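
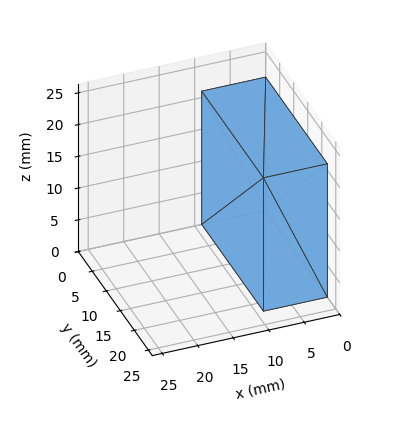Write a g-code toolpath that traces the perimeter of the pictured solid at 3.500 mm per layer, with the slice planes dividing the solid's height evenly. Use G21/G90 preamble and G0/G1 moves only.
Reading the render: the shape is a rectangular box, roughly 9 × 22 mm footprint and 21 mm tall (dimensions read to the nearest mm from the axis ticks). For the g-code, the solid's height is divided into equal slices at the stated Δz and each level perimeter traced with G1 moves after a G0 lift.

; perimeter-only toolpath
G21 ; units = mm
G90 ; absolute positioning
G28 ; home
; layer 1
G0 Z3.500
G0 X0.000 Y0.000
G1 X9.000 Y0.000
G1 X9.000 Y22.000
G1 X0.000 Y22.000
G1 X0.000 Y0.000
; layer 2
G0 Z7.000
G0 X0.000 Y0.000
G1 X9.000 Y0.000
G1 X9.000 Y22.000
G1 X0.000 Y22.000
G1 X0.000 Y0.000
; layer 3
G0 Z10.500
G0 X0.000 Y0.000
G1 X9.000 Y0.000
G1 X9.000 Y22.000
G1 X0.000 Y22.000
G1 X0.000 Y0.000
; layer 4
G0 Z14.000
G0 X0.000 Y0.000
G1 X9.000 Y0.000
G1 X9.000 Y22.000
G1 X0.000 Y22.000
G1 X0.000 Y0.000
; layer 5
G0 Z17.500
G0 X0.000 Y0.000
G1 X9.000 Y0.000
G1 X9.000 Y22.000
G1 X0.000 Y22.000
G1 X0.000 Y0.000
; layer 6
G0 Z21.000
G0 X0.000 Y0.000
G1 X9.000 Y0.000
G1 X9.000 Y22.000
G1 X0.000 Y22.000
G1 X0.000 Y0.000
M2 ; end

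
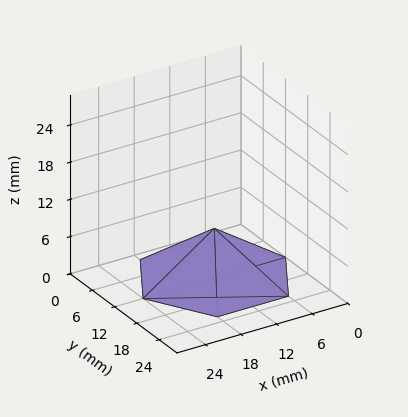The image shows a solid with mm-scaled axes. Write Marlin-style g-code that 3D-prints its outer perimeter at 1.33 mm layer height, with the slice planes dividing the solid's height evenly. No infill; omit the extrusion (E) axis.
Reading the render: the shape is a regular 6-sided pyramid, base circumscribed radius ≈ 12 mm, apex at z ≈ 8 mm (dimensions read to the nearest mm from the axis ticks). For the g-code, the solid's height is divided into equal slices at the stated Δz and each level perimeter traced with G1 moves after a G0 lift.

; perimeter-only toolpath
G21 ; units = mm
G90 ; absolute positioning
G28 ; home
; layer 1
G0 Z1.33
G0 X22.00 Y12.00
G1 X17.00 Y20.66
G1 X7.00 Y20.66
G1 X2.00 Y12.00
G1 X7.00 Y3.34
G1 X17.00 Y3.34
G1 X22.00 Y12.00
; layer 2
G0 Z2.67
G0 X20.00 Y12.00
G1 X16.00 Y18.93
G1 X8.00 Y18.93
G1 X4.00 Y12.00
G1 X8.00 Y5.07
G1 X16.00 Y5.07
G1 X20.00 Y12.00
; layer 3
G0 Z4.00
G0 X18.00 Y12.00
G1 X15.00 Y17.20
G1 X9.00 Y17.20
G1 X6.00 Y12.00
G1 X9.00 Y6.80
G1 X15.00 Y6.80
G1 X18.00 Y12.00
; layer 4
G0 Z5.33
G0 X16.00 Y12.00
G1 X14.00 Y15.46
G1 X10.00 Y15.46
G1 X8.00 Y12.00
G1 X10.00 Y8.54
G1 X14.00 Y8.54
G1 X16.00 Y12.00
; layer 5
G0 Z6.67
G0 X14.00 Y12.00
G1 X13.00 Y13.73
G1 X11.00 Y13.73
G1 X10.00 Y12.00
G1 X11.00 Y10.27
G1 X13.00 Y10.27
G1 X14.00 Y12.00
M2 ; end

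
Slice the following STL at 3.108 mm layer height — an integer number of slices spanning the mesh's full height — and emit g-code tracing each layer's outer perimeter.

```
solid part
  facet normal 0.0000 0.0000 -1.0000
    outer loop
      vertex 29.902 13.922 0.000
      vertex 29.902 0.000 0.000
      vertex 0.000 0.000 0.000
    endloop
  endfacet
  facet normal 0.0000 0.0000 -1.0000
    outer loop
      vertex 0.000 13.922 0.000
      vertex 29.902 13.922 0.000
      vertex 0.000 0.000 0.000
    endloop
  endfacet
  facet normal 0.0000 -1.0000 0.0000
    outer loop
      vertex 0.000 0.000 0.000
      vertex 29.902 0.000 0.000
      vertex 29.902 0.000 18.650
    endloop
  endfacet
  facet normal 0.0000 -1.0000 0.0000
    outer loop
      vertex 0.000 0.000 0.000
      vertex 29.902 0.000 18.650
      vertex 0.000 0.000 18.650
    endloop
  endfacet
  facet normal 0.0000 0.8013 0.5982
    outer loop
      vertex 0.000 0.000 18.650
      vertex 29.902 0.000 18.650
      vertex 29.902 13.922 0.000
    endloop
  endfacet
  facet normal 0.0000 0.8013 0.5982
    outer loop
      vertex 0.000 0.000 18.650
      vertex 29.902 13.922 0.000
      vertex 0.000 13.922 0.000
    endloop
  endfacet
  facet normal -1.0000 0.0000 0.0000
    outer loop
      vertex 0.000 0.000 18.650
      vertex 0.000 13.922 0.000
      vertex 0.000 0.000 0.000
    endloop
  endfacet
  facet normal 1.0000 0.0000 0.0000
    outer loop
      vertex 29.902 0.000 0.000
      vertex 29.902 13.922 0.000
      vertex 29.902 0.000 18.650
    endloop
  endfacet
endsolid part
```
; perimeter-only toolpath
G21 ; units = mm
G90 ; absolute positioning
G28 ; home
; layer 1
G0 Z3.108
G0 X0.000 Y0.000
G1 X29.902 Y0.000
G1 X29.902 Y11.602
G1 X0.000 Y11.602
G1 X0.000 Y0.000
; layer 2
G0 Z6.217
G0 X0.000 Y0.000
G1 X29.902 Y0.000
G1 X29.902 Y9.281
G1 X0.000 Y9.281
G1 X0.000 Y0.000
; layer 3
G0 Z9.325
G0 X0.000 Y0.000
G1 X29.902 Y0.000
G1 X29.902 Y6.961
G1 X0.000 Y6.961
G1 X0.000 Y0.000
; layer 4
G0 Z12.433
G0 X0.000 Y0.000
G1 X29.902 Y0.000
G1 X29.902 Y4.641
G1 X0.000 Y4.641
G1 X0.000 Y0.000
; layer 5
G0 Z15.542
G0 X0.000 Y0.000
G1 X29.902 Y0.000
G1 X29.902 Y2.320
G1 X0.000 Y2.320
G1 X0.000 Y0.000
M2 ; end

The solid is a wedge (ramp): 29.9 × 13.9 mm base, rising to 18.6 mm along the y=0 edge and sloping linearly to z=0 at y=13.9. Slicing at Δz = 3.108 mm — 6 equal slices spanning the solid's height, so layer i sits at z = i·h/6 — gives 5 non-empty perimeters. Each is a 4-segment closed polygon; G0 lifts to the layer z and rapids to the start vertex, then G1 traces the edges. The cross-section shrinks linearly with z (the slice at the apex is degenerate and omitted).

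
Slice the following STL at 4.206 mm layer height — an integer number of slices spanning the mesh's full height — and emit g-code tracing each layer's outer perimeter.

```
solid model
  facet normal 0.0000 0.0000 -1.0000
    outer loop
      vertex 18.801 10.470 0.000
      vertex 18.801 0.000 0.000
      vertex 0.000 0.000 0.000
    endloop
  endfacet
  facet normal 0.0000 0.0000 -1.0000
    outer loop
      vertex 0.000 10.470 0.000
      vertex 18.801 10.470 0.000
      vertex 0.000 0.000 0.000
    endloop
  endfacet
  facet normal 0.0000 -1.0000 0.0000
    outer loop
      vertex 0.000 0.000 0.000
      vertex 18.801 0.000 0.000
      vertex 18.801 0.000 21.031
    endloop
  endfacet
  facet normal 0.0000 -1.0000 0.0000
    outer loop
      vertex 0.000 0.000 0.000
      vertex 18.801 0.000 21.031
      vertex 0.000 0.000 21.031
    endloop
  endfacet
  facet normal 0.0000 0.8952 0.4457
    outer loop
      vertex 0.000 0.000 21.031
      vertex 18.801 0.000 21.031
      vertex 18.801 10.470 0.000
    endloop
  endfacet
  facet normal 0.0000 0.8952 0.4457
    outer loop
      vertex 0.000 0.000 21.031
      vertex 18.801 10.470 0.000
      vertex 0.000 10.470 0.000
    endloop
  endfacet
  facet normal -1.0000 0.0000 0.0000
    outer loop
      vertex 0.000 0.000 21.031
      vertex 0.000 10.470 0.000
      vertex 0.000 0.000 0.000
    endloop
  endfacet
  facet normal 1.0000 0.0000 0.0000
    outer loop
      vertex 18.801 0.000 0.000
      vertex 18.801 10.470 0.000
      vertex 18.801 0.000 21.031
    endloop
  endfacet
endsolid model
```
; perimeter-only toolpath
G21 ; units = mm
G90 ; absolute positioning
G28 ; home
; layer 1
G0 Z4.206
G0 X0.000 Y0.000
G1 X18.801 Y0.000
G1 X18.801 Y8.376
G1 X0.000 Y8.376
G1 X0.000 Y0.000
; layer 2
G0 Z8.412
G0 X0.000 Y0.000
G1 X18.801 Y0.000
G1 X18.801 Y6.282
G1 X0.000 Y6.282
G1 X0.000 Y0.000
; layer 3
G0 Z12.619
G0 X0.000 Y0.000
G1 X18.801 Y0.000
G1 X18.801 Y4.188
G1 X0.000 Y4.188
G1 X0.000 Y0.000
; layer 4
G0 Z16.825
G0 X0.000 Y0.000
G1 X18.801 Y0.000
G1 X18.801 Y2.094
G1 X0.000 Y2.094
G1 X0.000 Y0.000
M2 ; end

The solid is a wedge (ramp): 18.8 × 10.5 mm base, rising to 21 mm along the y=0 edge and sloping linearly to z=0 at y=10.5. Slicing at Δz = 4.206 mm — 5 equal slices spanning the solid's height, so layer i sits at z = i·h/5 — gives 4 non-empty perimeters. Each is a 4-segment closed polygon; G0 lifts to the layer z and rapids to the start vertex, then G1 traces the edges. The cross-section shrinks linearly with z (the slice at the apex is degenerate and omitted).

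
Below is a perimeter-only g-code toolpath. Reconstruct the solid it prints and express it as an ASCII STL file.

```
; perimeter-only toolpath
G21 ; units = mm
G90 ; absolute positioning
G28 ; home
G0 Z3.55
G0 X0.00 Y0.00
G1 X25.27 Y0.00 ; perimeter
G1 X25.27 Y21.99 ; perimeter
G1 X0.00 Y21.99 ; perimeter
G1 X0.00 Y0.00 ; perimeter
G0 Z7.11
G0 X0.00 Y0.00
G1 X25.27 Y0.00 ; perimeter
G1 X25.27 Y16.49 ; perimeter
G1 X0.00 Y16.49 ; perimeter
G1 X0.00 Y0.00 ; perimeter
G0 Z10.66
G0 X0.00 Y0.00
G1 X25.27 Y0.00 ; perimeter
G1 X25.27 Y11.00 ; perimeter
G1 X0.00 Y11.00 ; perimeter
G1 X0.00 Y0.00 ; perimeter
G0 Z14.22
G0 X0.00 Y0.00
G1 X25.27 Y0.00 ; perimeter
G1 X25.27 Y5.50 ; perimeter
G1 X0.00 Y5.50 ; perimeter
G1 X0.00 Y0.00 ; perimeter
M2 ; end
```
solid part
  facet normal 0.0000 0.0000 -1.0000
    outer loop
      vertex 25.27 27.49 0.00
      vertex 25.27 0.00 0.00
      vertex 0.00 0.00 0.00
    endloop
  endfacet
  facet normal 0.0000 0.0000 -1.0000
    outer loop
      vertex 0.00 27.49 0.00
      vertex 25.27 27.49 0.00
      vertex 0.00 0.00 0.00
    endloop
  endfacet
  facet normal 0.0000 -1.0000 0.0000
    outer loop
      vertex 0.00 0.00 0.00
      vertex 25.27 0.00 0.00
      vertex 25.27 0.00 17.77
    endloop
  endfacet
  facet normal 0.0000 -1.0000 0.0000
    outer loop
      vertex 0.00 0.00 0.00
      vertex 25.27 0.00 17.77
      vertex 0.00 0.00 17.77
    endloop
  endfacet
  facet normal 0.0000 0.5429 0.8398
    outer loop
      vertex 0.00 0.00 17.77
      vertex 25.27 0.00 17.77
      vertex 25.27 27.49 0.00
    endloop
  endfacet
  facet normal 0.0000 0.5429 0.8398
    outer loop
      vertex 0.00 0.00 17.77
      vertex 25.27 27.49 0.00
      vertex 0.00 27.49 0.00
    endloop
  endfacet
  facet normal -1.0000 0.0000 0.0000
    outer loop
      vertex 0.00 0.00 17.77
      vertex 0.00 27.49 0.00
      vertex 0.00 0.00 0.00
    endloop
  endfacet
  facet normal 1.0000 0.0000 0.0000
    outer loop
      vertex 25.27 0.00 0.00
      vertex 25.27 27.49 0.00
      vertex 25.27 0.00 17.77
    endloop
  endfacet
endsolid part

The G0 Z moves step by Δz≈3.55 mm. The G1 loops shrink linearly with z, so the solid tapers from its base footprint up to z≈17.8. Closing with a flat bottom cap and the tapered top and triangulating gives 8 facets — a wedge (ramp): 25.3 × 27.5 mm base, rising to 17.8 mm along the y=0 edge and sloping linearly to z=0 at y=27.5.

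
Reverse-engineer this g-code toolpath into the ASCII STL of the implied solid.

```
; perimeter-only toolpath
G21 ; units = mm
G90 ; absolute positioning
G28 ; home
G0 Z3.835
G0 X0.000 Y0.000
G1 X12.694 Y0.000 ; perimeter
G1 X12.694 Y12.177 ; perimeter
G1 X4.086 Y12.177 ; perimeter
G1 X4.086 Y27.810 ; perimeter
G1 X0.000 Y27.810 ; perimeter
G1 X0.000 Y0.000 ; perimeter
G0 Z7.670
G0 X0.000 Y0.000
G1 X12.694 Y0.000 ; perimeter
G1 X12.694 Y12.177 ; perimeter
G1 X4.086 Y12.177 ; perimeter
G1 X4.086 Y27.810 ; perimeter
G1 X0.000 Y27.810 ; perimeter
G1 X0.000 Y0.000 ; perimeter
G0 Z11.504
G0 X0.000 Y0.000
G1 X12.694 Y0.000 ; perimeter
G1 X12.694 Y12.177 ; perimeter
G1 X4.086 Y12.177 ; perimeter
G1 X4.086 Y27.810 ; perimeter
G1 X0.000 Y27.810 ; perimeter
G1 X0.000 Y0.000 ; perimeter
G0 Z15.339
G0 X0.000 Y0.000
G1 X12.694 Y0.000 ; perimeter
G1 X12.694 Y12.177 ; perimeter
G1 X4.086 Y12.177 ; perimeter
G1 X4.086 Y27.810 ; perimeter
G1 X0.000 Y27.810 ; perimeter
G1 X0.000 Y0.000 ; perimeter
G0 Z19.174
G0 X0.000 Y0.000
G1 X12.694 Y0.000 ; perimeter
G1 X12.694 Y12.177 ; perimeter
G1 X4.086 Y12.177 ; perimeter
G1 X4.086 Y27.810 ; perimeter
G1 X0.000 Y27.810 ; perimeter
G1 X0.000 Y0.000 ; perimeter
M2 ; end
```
solid part
  facet normal 0.0000 0.0000 -1.0000
    outer loop
      vertex 12.694 12.177 0.000
      vertex 12.694 0.000 0.000
      vertex 0.000 0.000 0.000
    endloop
  endfacet
  facet normal 0.0000 0.0000 -1.0000
    outer loop
      vertex 4.086 12.177 0.000
      vertex 12.694 12.177 0.000
      vertex 0.000 0.000 0.000
    endloop
  endfacet
  facet normal 0.0000 0.0000 -1.0000
    outer loop
      vertex 4.086 27.810 0.000
      vertex 4.086 12.177 0.000
      vertex 0.000 0.000 0.000
    endloop
  endfacet
  facet normal 0.0000 0.0000 -1.0000
    outer loop
      vertex 0.000 27.810 0.000
      vertex 4.086 27.810 0.000
      vertex 0.000 0.000 0.000
    endloop
  endfacet
  facet normal 0.0000 0.0000 1.0000
    outer loop
      vertex 0.000 0.000 19.174
      vertex 12.694 0.000 19.174
      vertex 12.694 12.177 19.174
    endloop
  endfacet
  facet normal 0.0000 0.0000 1.0000
    outer loop
      vertex 0.000 0.000 19.174
      vertex 12.694 12.177 19.174
      vertex 4.086 12.177 19.174
    endloop
  endfacet
  facet normal 0.0000 0.0000 1.0000
    outer loop
      vertex 0.000 0.000 19.174
      vertex 4.086 12.177 19.174
      vertex 4.086 27.810 19.174
    endloop
  endfacet
  facet normal 0.0000 0.0000 1.0000
    outer loop
      vertex 0.000 0.000 19.174
      vertex 4.086 27.810 19.174
      vertex 0.000 27.810 19.174
    endloop
  endfacet
  facet normal 0.0000 -1.0000 0.0000
    outer loop
      vertex 0.000 0.000 0.000
      vertex 12.694 0.000 0.000
      vertex 12.694 0.000 19.174
    endloop
  endfacet
  facet normal 0.0000 -1.0000 0.0000
    outer loop
      vertex 0.000 0.000 0.000
      vertex 12.694 0.000 19.174
      vertex 0.000 0.000 19.174
    endloop
  endfacet
  facet normal 1.0000 0.0000 0.0000
    outer loop
      vertex 12.694 0.000 0.000
      vertex 12.694 12.177 0.000
      vertex 12.694 12.177 19.174
    endloop
  endfacet
  facet normal 1.0000 0.0000 0.0000
    outer loop
      vertex 12.694 0.000 0.000
      vertex 12.694 12.177 19.174
      vertex 12.694 0.000 19.174
    endloop
  endfacet
  facet normal 0.0000 1.0000 0.0000
    outer loop
      vertex 12.694 12.177 0.000
      vertex 4.086 12.177 0.000
      vertex 4.086 12.177 19.174
    endloop
  endfacet
  facet normal 0.0000 1.0000 0.0000
    outer loop
      vertex 12.694 12.177 0.000
      vertex 4.086 12.177 19.174
      vertex 12.694 12.177 19.174
    endloop
  endfacet
  facet normal 1.0000 0.0000 0.0000
    outer loop
      vertex 4.086 12.177 0.000
      vertex 4.086 27.810 0.000
      vertex 4.086 27.810 19.174
    endloop
  endfacet
  facet normal 1.0000 0.0000 0.0000
    outer loop
      vertex 4.086 12.177 0.000
      vertex 4.086 27.810 19.174
      vertex 4.086 12.177 19.174
    endloop
  endfacet
  facet normal 0.0000 1.0000 0.0000
    outer loop
      vertex 4.086 27.810 0.000
      vertex 0.000 27.810 0.000
      vertex 0.000 27.810 19.174
    endloop
  endfacet
  facet normal 0.0000 1.0000 0.0000
    outer loop
      vertex 4.086 27.810 0.000
      vertex 0.000 27.810 19.174
      vertex 4.086 27.810 19.174
    endloop
  endfacet
  facet normal -1.0000 0.0000 0.0000
    outer loop
      vertex 0.000 27.810 0.000
      vertex 0.000 0.000 0.000
      vertex 0.000 0.000 19.174
    endloop
  endfacet
  facet normal -1.0000 0.0000 0.0000
    outer loop
      vertex 0.000 27.810 0.000
      vertex 0.000 0.000 19.174
      vertex 0.000 27.810 19.174
    endloop
  endfacet
endsolid part

The G0 Z moves step by Δz≈3.835 mm. Every layer's G1 loop is the same polygon, so the solid is a straight extrusion of it from z=0 to z≈19.2. Closing with flat bottom and top caps and triangulating gives 20 facets — an L-shaped prism: outer 12.7 × 27.8 mm, arm thicknesses ≈ 12.2 mm (horizontal) and 4.09 mm (vertical), extruded 19.2 mm in z.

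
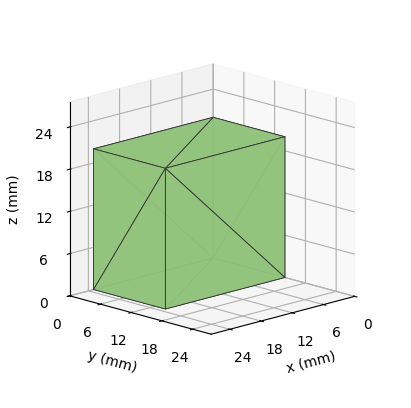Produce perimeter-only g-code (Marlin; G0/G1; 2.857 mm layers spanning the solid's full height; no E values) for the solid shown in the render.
Reading the render: the shape is a rectangular box, roughly 23 × 14 mm footprint and 20 mm tall (dimensions read to the nearest mm from the axis ticks). For the g-code, the solid's height is divided into equal slices at the stated Δz and each level perimeter traced with G1 moves after a G0 lift.

; perimeter-only toolpath
G21 ; units = mm
G90 ; absolute positioning
G28 ; home
; layer 1
G0 Z2.857
G0 X0.000 Y0.000
G1 X23.000 Y0.000
G1 X23.000 Y14.000
G1 X0.000 Y14.000
G1 X0.000 Y0.000
; layer 2
G0 Z5.714
G0 X0.000 Y0.000
G1 X23.000 Y0.000
G1 X23.000 Y14.000
G1 X0.000 Y14.000
G1 X0.000 Y0.000
; layer 3
G0 Z8.571
G0 X0.000 Y0.000
G1 X23.000 Y0.000
G1 X23.000 Y14.000
G1 X0.000 Y14.000
G1 X0.000 Y0.000
; layer 4
G0 Z11.429
G0 X0.000 Y0.000
G1 X23.000 Y0.000
G1 X23.000 Y14.000
G1 X0.000 Y14.000
G1 X0.000 Y0.000
; layer 5
G0 Z14.286
G0 X0.000 Y0.000
G1 X23.000 Y0.000
G1 X23.000 Y14.000
G1 X0.000 Y14.000
G1 X0.000 Y0.000
; layer 6
G0 Z17.143
G0 X0.000 Y0.000
G1 X23.000 Y0.000
G1 X23.000 Y14.000
G1 X0.000 Y14.000
G1 X0.000 Y0.000
; layer 7
G0 Z20.000
G0 X0.000 Y0.000
G1 X23.000 Y0.000
G1 X23.000 Y14.000
G1 X0.000 Y14.000
G1 X0.000 Y0.000
M2 ; end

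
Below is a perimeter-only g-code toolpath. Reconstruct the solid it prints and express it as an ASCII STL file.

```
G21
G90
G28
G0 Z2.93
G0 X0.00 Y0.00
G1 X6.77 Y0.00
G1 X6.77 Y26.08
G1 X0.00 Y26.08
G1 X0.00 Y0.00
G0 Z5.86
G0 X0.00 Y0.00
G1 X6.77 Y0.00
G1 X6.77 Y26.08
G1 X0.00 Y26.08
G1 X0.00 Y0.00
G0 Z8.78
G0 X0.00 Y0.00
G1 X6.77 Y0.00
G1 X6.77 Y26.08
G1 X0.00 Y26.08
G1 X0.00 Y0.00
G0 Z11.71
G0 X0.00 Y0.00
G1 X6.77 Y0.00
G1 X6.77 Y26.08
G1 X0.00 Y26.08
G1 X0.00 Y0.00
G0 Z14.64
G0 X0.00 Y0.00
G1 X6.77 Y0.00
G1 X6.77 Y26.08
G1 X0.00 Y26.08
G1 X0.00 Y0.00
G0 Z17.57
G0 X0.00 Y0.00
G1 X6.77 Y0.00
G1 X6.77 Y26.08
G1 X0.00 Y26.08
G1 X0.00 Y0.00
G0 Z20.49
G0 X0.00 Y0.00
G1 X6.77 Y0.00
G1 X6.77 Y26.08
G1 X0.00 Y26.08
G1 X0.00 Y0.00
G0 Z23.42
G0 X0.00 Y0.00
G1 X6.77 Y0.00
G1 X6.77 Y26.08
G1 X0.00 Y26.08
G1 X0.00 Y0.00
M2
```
solid part
  facet normal 0.0000 0.0000 -1.0000
    outer loop
      vertex 6.77 26.08 0.00
      vertex 6.77 0.00 0.00
      vertex 0.00 0.00 0.00
    endloop
  endfacet
  facet normal 0.0000 0.0000 -1.0000
    outer loop
      vertex 0.00 26.08 0.00
      vertex 6.77 26.08 0.00
      vertex 0.00 0.00 0.00
    endloop
  endfacet
  facet normal 0.0000 0.0000 1.0000
    outer loop
      vertex 0.00 0.00 23.42
      vertex 6.77 0.00 23.42
      vertex 6.77 26.08 23.42
    endloop
  endfacet
  facet normal 0.0000 0.0000 1.0000
    outer loop
      vertex 0.00 0.00 23.42
      vertex 6.77 26.08 23.42
      vertex 0.00 26.08 23.42
    endloop
  endfacet
  facet normal 0.0000 -1.0000 0.0000
    outer loop
      vertex 0.00 0.00 0.00
      vertex 6.77 0.00 0.00
      vertex 6.77 0.00 23.42
    endloop
  endfacet
  facet normal 0.0000 -1.0000 0.0000
    outer loop
      vertex 0.00 0.00 0.00
      vertex 6.77 0.00 23.42
      vertex 0.00 0.00 23.42
    endloop
  endfacet
  facet normal 0.0000 1.0000 0.0000
    outer loop
      vertex 6.77 26.08 23.42
      vertex 6.77 26.08 0.00
      vertex 0.00 26.08 0.00
    endloop
  endfacet
  facet normal 0.0000 1.0000 0.0000
    outer loop
      vertex 0.00 26.08 23.42
      vertex 6.77 26.08 23.42
      vertex 0.00 26.08 0.00
    endloop
  endfacet
  facet normal -1.0000 0.0000 0.0000
    outer loop
      vertex 0.00 26.08 23.42
      vertex 0.00 26.08 0.00
      vertex 0.00 0.00 0.00
    endloop
  endfacet
  facet normal -1.0000 0.0000 0.0000
    outer loop
      vertex 0.00 0.00 23.42
      vertex 0.00 26.08 23.42
      vertex 0.00 0.00 0.00
    endloop
  endfacet
  facet normal 1.0000 0.0000 0.0000
    outer loop
      vertex 6.77 0.00 0.00
      vertex 6.77 26.08 0.00
      vertex 6.77 26.08 23.42
    endloop
  endfacet
  facet normal 1.0000 0.0000 0.0000
    outer loop
      vertex 6.77 0.00 0.00
      vertex 6.77 26.08 23.42
      vertex 6.77 0.00 23.42
    endloop
  endfacet
endsolid part

The G0 Z moves step by Δz≈2.93 mm. Every layer's G1 loop is the same polygon, so the solid is a straight extrusion of it from z=0 to z≈23.4. Closing with flat bottom and top caps and triangulating gives 12 facets — a rectangular box, roughly 6.77 × 26.1 mm footprint and 23.4 mm tall.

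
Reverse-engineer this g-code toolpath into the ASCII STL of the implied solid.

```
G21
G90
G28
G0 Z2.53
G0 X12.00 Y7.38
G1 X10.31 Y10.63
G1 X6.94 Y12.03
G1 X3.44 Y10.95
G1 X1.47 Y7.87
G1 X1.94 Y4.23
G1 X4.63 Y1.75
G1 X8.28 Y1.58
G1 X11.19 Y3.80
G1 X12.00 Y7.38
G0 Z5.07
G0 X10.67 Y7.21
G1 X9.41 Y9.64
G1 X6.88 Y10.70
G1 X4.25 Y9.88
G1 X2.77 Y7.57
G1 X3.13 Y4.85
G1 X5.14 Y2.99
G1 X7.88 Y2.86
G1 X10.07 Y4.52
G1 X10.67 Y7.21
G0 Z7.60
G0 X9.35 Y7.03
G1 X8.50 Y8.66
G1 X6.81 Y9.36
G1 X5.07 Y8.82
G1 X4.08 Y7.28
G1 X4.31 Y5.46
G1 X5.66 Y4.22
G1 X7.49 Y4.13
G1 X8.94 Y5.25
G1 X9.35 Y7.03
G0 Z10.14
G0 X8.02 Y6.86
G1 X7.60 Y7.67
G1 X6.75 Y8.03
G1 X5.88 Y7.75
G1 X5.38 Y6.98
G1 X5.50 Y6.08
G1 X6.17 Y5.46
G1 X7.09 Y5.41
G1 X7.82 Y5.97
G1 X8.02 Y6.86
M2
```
solid part
  facet normal 0.0000 0.0000 -1.0000
    outer loop
      vertex 7.00 13.37 0.00
      vertex 11.22 11.61 0.00
      vertex 13.33 7.55 0.00
    endloop
  endfacet
  facet normal 0.0000 0.0000 -1.0000
    outer loop
      vertex 2.63 12.01 0.00
      vertex 7.00 13.37 0.00
      vertex 13.33 7.55 0.00
    endloop
  endfacet
  facet normal 0.0000 0.0000 -1.0000
    outer loop
      vertex 0.16 8.16 0.00
      vertex 2.63 12.01 0.00
      vertex 13.33 7.55 0.00
    endloop
  endfacet
  facet normal 0.0000 0.0000 -1.0000
    outer loop
      vertex 0.75 3.62 0.00
      vertex 0.16 8.16 0.00
      vertex 13.33 7.55 0.00
    endloop
  endfacet
  facet normal 0.0000 0.0000 -1.0000
    outer loop
      vertex 4.11 0.52 0.00
      vertex 0.75 3.62 0.00
      vertex 13.33 7.55 0.00
    endloop
  endfacet
  facet normal 0.0000 0.0000 -1.0000
    outer loop
      vertex 8.68 0.30 0.00
      vertex 4.11 0.52 0.00
      vertex 13.33 7.55 0.00
    endloop
  endfacet
  facet normal 0.0000 0.0000 -1.0000
    outer loop
      vertex 12.32 3.08 0.00
      vertex 8.68 0.30 0.00
      vertex 13.33 7.55 0.00
    endloop
  endfacet
  facet normal 0.7948 0.4131 0.4446
    outer loop
      vertex 13.33 7.55 0.00
      vertex 11.22 11.61 0.00
      vertex 6.69 6.69 12.67
    endloop
  endfacet
  facet normal 0.3448 0.8268 0.4444
    outer loop
      vertex 11.22 11.61 0.00
      vertex 7.00 13.37 0.00
      vertex 6.69 6.69 12.67
    endloop
  endfacet
  facet normal -0.2662 0.8553 0.4444
    outer loop
      vertex 7.00 13.37 0.00
      vertex 2.63 12.01 0.00
      vertex 6.69 6.69 12.67
    endloop
  endfacet
  facet normal -0.7539 0.4837 0.4447
    outer loop
      vertex 2.63 12.01 0.00
      vertex 0.16 8.16 0.00
      vertex 6.69 6.69 12.67
    endloop
  endfacet
  facet normal -0.8883 -0.1154 0.4444
    outer loop
      vertex 0.16 8.16 0.00
      vertex 0.75 3.62 0.00
      vertex 6.69 6.69 12.67
    endloop
  endfacet
  facet normal -0.6075 -0.6584 0.4443
    outer loop
      vertex 0.75 3.62 0.00
      vertex 4.11 0.52 0.00
      vertex 6.69 6.69 12.67
    endloop
  endfacet
  facet normal -0.0431 -0.8947 0.4445
    outer loop
      vertex 4.11 0.52 0.00
      vertex 8.68 0.30 0.00
      vertex 6.69 6.69 12.67
    endloop
  endfacet
  facet normal 0.5437 -0.7119 0.4445
    outer loop
      vertex 8.68 0.30 0.00
      vertex 12.32 3.08 0.00
      vertex 6.69 6.69 12.67
    endloop
  endfacet
  facet normal 0.8737 -0.1974 0.4445
    outer loop
      vertex 12.32 3.08 0.00
      vertex 13.33 7.55 0.00
      vertex 6.69 6.69 12.67
    endloop
  endfacet
endsolid part

The G0 Z moves step by Δz≈2.53 mm. The G1 loops shrink linearly with z, so the solid tapers from its base footprint up to z≈12.7. Closing with a flat bottom cap and the tapered top and triangulating gives 16 facets — a regular 9-sided pyramid, base circumscribed radius ≈ 6.69 mm, apex at z ≈ 12.7 mm.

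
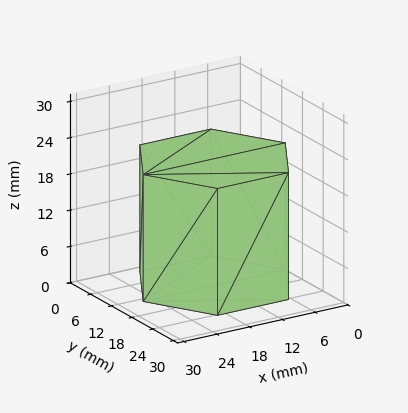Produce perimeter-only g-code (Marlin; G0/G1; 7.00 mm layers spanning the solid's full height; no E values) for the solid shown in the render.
Reading the render: the shape is a regular 6-sided prism (a cylinder approximated with 6 flat sides), circumscribed radius ≈ 13 mm, height ≈ 21 mm (dimensions read to the nearest mm from the axis ticks). For the g-code, the solid's height is divided into equal slices at the stated Δz and each level perimeter traced with G1 moves after a G0 lift.

; perimeter-only toolpath
G21 ; units = mm
G90 ; absolute positioning
G28 ; home
; layer 1
G0 Z7.00
G0 X26.00 Y13.00
G1 X19.50 Y24.26
G1 X6.50 Y24.26
G1 X0.00 Y13.00
G1 X6.50 Y1.74
G1 X19.50 Y1.74
G1 X26.00 Y13.00
; layer 2
G0 Z14.00
G0 X26.00 Y13.00
G1 X19.50 Y24.26
G1 X6.50 Y24.26
G1 X0.00 Y13.00
G1 X6.50 Y1.74
G1 X19.50 Y1.74
G1 X26.00 Y13.00
; layer 3
G0 Z21.00
G0 X26.00 Y13.00
G1 X19.50 Y24.26
G1 X6.50 Y24.26
G1 X0.00 Y13.00
G1 X6.50 Y1.74
G1 X19.50 Y1.74
G1 X26.00 Y13.00
M2 ; end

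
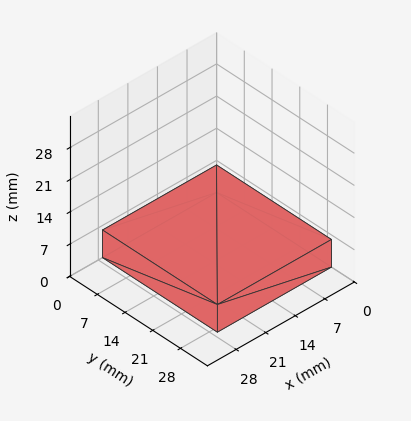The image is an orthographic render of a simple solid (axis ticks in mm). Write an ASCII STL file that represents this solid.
Reading the render: the shape is a rectangular box, roughly 27 × 29 mm footprint and 6 mm tall (dimensions read to the nearest mm from the axis ticks). For the STL, each face is triangulated and given an outward normal.

solid part
  facet normal 0.0000 0.0000 -1.0000
    outer loop
      vertex 27.0 29.0 0.0
      vertex 27.0 0.0 0.0
      vertex 0.0 0.0 0.0
    endloop
  endfacet
  facet normal 0.0000 0.0000 -1.0000
    outer loop
      vertex 0.0 29.0 0.0
      vertex 27.0 29.0 0.0
      vertex 0.0 0.0 0.0
    endloop
  endfacet
  facet normal 0.0000 0.0000 1.0000
    outer loop
      vertex 0.0 0.0 6.0
      vertex 27.0 0.0 6.0
      vertex 27.0 29.0 6.0
    endloop
  endfacet
  facet normal 0.0000 0.0000 1.0000
    outer loop
      vertex 0.0 0.0 6.0
      vertex 27.0 29.0 6.0
      vertex 0.0 29.0 6.0
    endloop
  endfacet
  facet normal 0.0000 -1.0000 0.0000
    outer loop
      vertex 0.0 0.0 0.0
      vertex 27.0 0.0 0.0
      vertex 27.0 0.0 6.0
    endloop
  endfacet
  facet normal 0.0000 -1.0000 0.0000
    outer loop
      vertex 0.0 0.0 0.0
      vertex 27.0 0.0 6.0
      vertex 0.0 0.0 6.0
    endloop
  endfacet
  facet normal 0.0000 1.0000 0.0000
    outer loop
      vertex 27.0 29.0 6.0
      vertex 27.0 29.0 0.0
      vertex 0.0 29.0 0.0
    endloop
  endfacet
  facet normal 0.0000 1.0000 0.0000
    outer loop
      vertex 0.0 29.0 6.0
      vertex 27.0 29.0 6.0
      vertex 0.0 29.0 0.0
    endloop
  endfacet
  facet normal -1.0000 0.0000 0.0000
    outer loop
      vertex 0.0 29.0 6.0
      vertex 0.0 29.0 0.0
      vertex 0.0 0.0 0.0
    endloop
  endfacet
  facet normal -1.0000 0.0000 0.0000
    outer loop
      vertex 0.0 0.0 6.0
      vertex 0.0 29.0 6.0
      vertex 0.0 0.0 0.0
    endloop
  endfacet
  facet normal 1.0000 0.0000 0.0000
    outer loop
      vertex 27.0 0.0 0.0
      vertex 27.0 29.0 0.0
      vertex 27.0 29.0 6.0
    endloop
  endfacet
  facet normal 1.0000 0.0000 0.0000
    outer loop
      vertex 27.0 0.0 0.0
      vertex 27.0 29.0 6.0
      vertex 27.0 0.0 6.0
    endloop
  endfacet
endsolid part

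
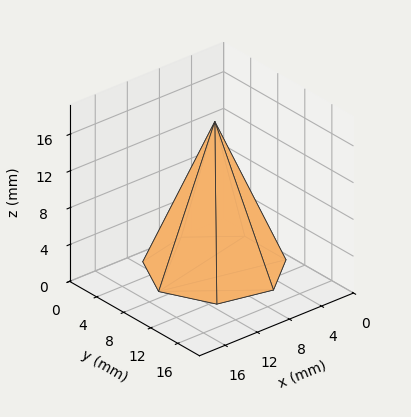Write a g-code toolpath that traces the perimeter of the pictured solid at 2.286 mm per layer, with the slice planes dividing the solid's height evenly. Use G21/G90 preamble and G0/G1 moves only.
Reading the render: the shape is a regular 7-sided pyramid, base circumscribed radius ≈ 7 mm, apex at z ≈ 16 mm (dimensions read to the nearest mm from the axis ticks). For the g-code, the solid's height is divided into equal slices at the stated Δz and each level perimeter traced with G1 moves after a G0 lift.

; perimeter-only toolpath
G21 ; units = mm
G90 ; absolute positioning
G28 ; home
; layer 1
G0 Z2.286
G0 X13.000 Y7.000
G1 X10.741 Y11.691
G1 X5.665 Y12.849
G1 X1.594 Y9.603
G1 X1.594 Y4.397
G1 X5.665 Y1.151
G1 X10.741 Y2.309
G1 X13.000 Y7.000
; layer 2
G0 Z4.571
G0 X12.000 Y7.000
G1 X10.117 Y10.909
G1 X5.887 Y11.874
G1 X2.495 Y9.169
G1 X2.495 Y4.831
G1 X5.887 Y2.126
G1 X10.117 Y3.091
G1 X12.000 Y7.000
; layer 3
G0 Z6.857
G0 X11.000 Y7.000
G1 X9.494 Y10.127
G1 X6.110 Y10.899
G1 X3.396 Y8.735
G1 X3.396 Y5.265
G1 X6.110 Y3.101
G1 X9.494 Y3.873
G1 X11.000 Y7.000
; layer 4
G0 Z9.143
G0 X10.000 Y7.000
G1 X8.870 Y9.346
G1 X6.332 Y9.925
G1 X4.297 Y8.302
G1 X4.297 Y5.698
G1 X6.332 Y4.075
G1 X8.870 Y4.654
G1 X10.000 Y7.000
; layer 5
G0 Z11.429
G0 X9.000 Y7.000
G1 X8.247 Y8.564
G1 X6.555 Y8.950
G1 X5.198 Y7.868
G1 X5.198 Y6.132
G1 X6.555 Y5.050
G1 X8.247 Y5.436
G1 X9.000 Y7.000
; layer 6
G0 Z13.714
G0 X8.000 Y7.000
G1 X7.623 Y7.782
G1 X6.777 Y7.975
G1 X6.099 Y7.434
G1 X6.099 Y6.566
G1 X6.777 Y6.025
G1 X7.623 Y6.218
G1 X8.000 Y7.000
M2 ; end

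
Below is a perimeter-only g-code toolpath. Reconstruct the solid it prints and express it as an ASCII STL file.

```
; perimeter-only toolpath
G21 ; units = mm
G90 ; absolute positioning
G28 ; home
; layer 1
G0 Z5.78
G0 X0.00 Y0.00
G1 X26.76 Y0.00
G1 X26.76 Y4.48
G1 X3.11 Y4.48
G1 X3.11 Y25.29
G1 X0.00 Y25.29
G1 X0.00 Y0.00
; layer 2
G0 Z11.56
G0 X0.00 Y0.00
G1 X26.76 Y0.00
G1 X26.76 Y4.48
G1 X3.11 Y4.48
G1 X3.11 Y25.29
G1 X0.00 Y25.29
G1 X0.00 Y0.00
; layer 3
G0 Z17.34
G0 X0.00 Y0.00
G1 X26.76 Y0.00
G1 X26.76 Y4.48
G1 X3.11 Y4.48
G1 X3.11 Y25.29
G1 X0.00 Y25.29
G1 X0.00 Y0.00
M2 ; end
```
solid part
  facet normal 0.0000 0.0000 -1.0000
    outer loop
      vertex 26.76 4.48 0.00
      vertex 26.76 0.00 0.00
      vertex 0.00 0.00 0.00
    endloop
  endfacet
  facet normal 0.0000 0.0000 -1.0000
    outer loop
      vertex 3.11 4.48 0.00
      vertex 26.76 4.48 0.00
      vertex 0.00 0.00 0.00
    endloop
  endfacet
  facet normal 0.0000 0.0000 -1.0000
    outer loop
      vertex 3.11 25.29 0.00
      vertex 3.11 4.48 0.00
      vertex 0.00 0.00 0.00
    endloop
  endfacet
  facet normal 0.0000 0.0000 -1.0000
    outer loop
      vertex 0.00 25.29 0.00
      vertex 3.11 25.29 0.00
      vertex 0.00 0.00 0.00
    endloop
  endfacet
  facet normal 0.0000 0.0000 1.0000
    outer loop
      vertex 0.00 0.00 17.34
      vertex 26.76 0.00 17.34
      vertex 26.76 4.48 17.34
    endloop
  endfacet
  facet normal 0.0000 0.0000 1.0000
    outer loop
      vertex 0.00 0.00 17.34
      vertex 26.76 4.48 17.34
      vertex 3.11 4.48 17.34
    endloop
  endfacet
  facet normal 0.0000 0.0000 1.0000
    outer loop
      vertex 0.00 0.00 17.34
      vertex 3.11 4.48 17.34
      vertex 3.11 25.29 17.34
    endloop
  endfacet
  facet normal 0.0000 0.0000 1.0000
    outer loop
      vertex 0.00 0.00 17.34
      vertex 3.11 25.29 17.34
      vertex 0.00 25.29 17.34
    endloop
  endfacet
  facet normal 0.0000 -1.0000 0.0000
    outer loop
      vertex 0.00 0.00 0.00
      vertex 26.76 0.00 0.00
      vertex 26.76 0.00 17.34
    endloop
  endfacet
  facet normal 0.0000 -1.0000 0.0000
    outer loop
      vertex 0.00 0.00 0.00
      vertex 26.76 0.00 17.34
      vertex 0.00 0.00 17.34
    endloop
  endfacet
  facet normal 1.0000 0.0000 0.0000
    outer loop
      vertex 26.76 0.00 0.00
      vertex 26.76 4.48 0.00
      vertex 26.76 4.48 17.34
    endloop
  endfacet
  facet normal 1.0000 0.0000 0.0000
    outer loop
      vertex 26.76 0.00 0.00
      vertex 26.76 4.48 17.34
      vertex 26.76 0.00 17.34
    endloop
  endfacet
  facet normal 0.0000 1.0000 0.0000
    outer loop
      vertex 26.76 4.48 0.00
      vertex 3.11 4.48 0.00
      vertex 3.11 4.48 17.34
    endloop
  endfacet
  facet normal 0.0000 1.0000 0.0000
    outer loop
      vertex 26.76 4.48 0.00
      vertex 3.11 4.48 17.34
      vertex 26.76 4.48 17.34
    endloop
  endfacet
  facet normal 1.0000 0.0000 0.0000
    outer loop
      vertex 3.11 4.48 0.00
      vertex 3.11 25.29 0.00
      vertex 3.11 25.29 17.34
    endloop
  endfacet
  facet normal 1.0000 0.0000 0.0000
    outer loop
      vertex 3.11 4.48 0.00
      vertex 3.11 25.29 17.34
      vertex 3.11 4.48 17.34
    endloop
  endfacet
  facet normal 0.0000 1.0000 0.0000
    outer loop
      vertex 3.11 25.29 0.00
      vertex 0.00 25.29 0.00
      vertex 0.00 25.29 17.34
    endloop
  endfacet
  facet normal 0.0000 1.0000 0.0000
    outer loop
      vertex 3.11 25.29 0.00
      vertex 0.00 25.29 17.34
      vertex 3.11 25.29 17.34
    endloop
  endfacet
  facet normal -1.0000 0.0000 0.0000
    outer loop
      vertex 0.00 25.29 0.00
      vertex 0.00 0.00 0.00
      vertex 0.00 0.00 17.34
    endloop
  endfacet
  facet normal -1.0000 0.0000 0.0000
    outer loop
      vertex 0.00 25.29 0.00
      vertex 0.00 0.00 17.34
      vertex 0.00 25.29 17.34
    endloop
  endfacet
endsolid part

The G0 Z moves step by Δz≈5.78 mm. Every layer's G1 loop is the same polygon, so the solid is a straight extrusion of it from z=0 to z≈17.3. Closing with flat bottom and top caps and triangulating gives 20 facets — an L-shaped prism: outer 26.8 × 25.3 mm, arm thicknesses ≈ 4.48 mm (horizontal) and 3.11 mm (vertical), extruded 17.3 mm in z.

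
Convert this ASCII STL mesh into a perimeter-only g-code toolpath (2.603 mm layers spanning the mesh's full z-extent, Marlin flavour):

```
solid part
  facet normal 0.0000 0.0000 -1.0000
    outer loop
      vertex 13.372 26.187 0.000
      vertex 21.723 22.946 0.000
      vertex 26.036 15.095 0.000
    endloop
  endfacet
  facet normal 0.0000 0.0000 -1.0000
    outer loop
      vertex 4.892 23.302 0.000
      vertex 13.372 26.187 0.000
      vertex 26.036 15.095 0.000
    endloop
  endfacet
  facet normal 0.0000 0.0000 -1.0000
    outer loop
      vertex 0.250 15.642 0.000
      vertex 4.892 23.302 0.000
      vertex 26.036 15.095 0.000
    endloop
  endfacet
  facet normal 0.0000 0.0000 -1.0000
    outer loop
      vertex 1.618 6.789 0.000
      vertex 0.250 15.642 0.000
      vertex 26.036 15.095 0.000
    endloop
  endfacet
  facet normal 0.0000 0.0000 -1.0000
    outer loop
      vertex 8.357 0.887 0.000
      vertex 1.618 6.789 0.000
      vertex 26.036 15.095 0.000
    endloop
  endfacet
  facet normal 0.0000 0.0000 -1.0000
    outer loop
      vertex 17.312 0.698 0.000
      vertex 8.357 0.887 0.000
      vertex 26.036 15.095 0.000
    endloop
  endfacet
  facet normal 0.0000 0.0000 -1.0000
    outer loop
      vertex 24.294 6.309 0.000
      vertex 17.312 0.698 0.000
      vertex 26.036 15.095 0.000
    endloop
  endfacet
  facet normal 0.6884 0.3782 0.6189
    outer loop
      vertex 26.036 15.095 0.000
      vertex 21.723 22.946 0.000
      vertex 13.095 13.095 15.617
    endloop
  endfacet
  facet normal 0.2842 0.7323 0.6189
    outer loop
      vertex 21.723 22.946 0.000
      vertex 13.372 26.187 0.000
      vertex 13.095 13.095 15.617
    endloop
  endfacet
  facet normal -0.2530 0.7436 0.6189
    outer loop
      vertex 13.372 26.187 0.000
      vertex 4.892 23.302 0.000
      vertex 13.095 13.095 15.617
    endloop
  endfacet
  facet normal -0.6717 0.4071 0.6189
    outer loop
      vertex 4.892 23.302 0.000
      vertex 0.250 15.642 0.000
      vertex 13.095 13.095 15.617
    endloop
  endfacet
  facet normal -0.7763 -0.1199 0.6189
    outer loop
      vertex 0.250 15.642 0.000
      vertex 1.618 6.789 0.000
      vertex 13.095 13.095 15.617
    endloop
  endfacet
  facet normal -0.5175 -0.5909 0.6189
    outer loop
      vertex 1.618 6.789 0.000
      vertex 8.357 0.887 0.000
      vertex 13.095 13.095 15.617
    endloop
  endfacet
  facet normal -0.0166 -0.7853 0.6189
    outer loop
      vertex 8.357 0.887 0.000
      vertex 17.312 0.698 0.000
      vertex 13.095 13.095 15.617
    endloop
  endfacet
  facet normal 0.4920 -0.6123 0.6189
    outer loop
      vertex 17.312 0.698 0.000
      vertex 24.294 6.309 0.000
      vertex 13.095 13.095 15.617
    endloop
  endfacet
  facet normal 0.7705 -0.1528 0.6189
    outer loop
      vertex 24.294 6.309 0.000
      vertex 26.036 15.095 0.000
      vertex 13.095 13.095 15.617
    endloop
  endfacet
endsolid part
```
; perimeter-only toolpath
G21 ; units = mm
G90 ; absolute positioning
G28 ; home
; layer 1
G0 Z2.603
G0 X23.879 Y14.762
G1 X20.285 Y21.304
G1 X13.326 Y24.005
G1 X6.259 Y21.601
G1 X2.391 Y15.217
G1 X3.531 Y7.840
G1 X9.147 Y2.922
G1 X16.609 Y2.764
G1 X22.428 Y7.440
G1 X23.879 Y14.762
; layer 2
G0 Z5.206
G0 X21.722 Y14.428
G1 X18.847 Y19.662
G1 X13.280 Y21.823
G1 X7.626 Y19.900
G1 X4.532 Y14.793
G1 X5.444 Y8.891
G1 X9.936 Y4.956
G1 X15.906 Y4.830
G1 X20.561 Y8.571
G1 X21.722 Y14.428
; layer 3
G0 Z7.809
G0 X19.566 Y14.095
G1 X17.409 Y18.021
G1 X13.233 Y19.641
G1 X8.994 Y18.198
G1 X6.673 Y14.369
G1 X7.357 Y9.942
G1 X10.726 Y6.991
G1 X15.204 Y6.897
G1 X18.695 Y9.702
G1 X19.566 Y14.095
; layer 4
G0 Z10.411
G0 X17.409 Y13.762
G1 X15.971 Y16.379
G1 X13.187 Y17.459
G1 X10.361 Y16.497
G1 X8.813 Y13.944
G1 X9.269 Y10.993
G1 X11.516 Y9.026
G1 X14.501 Y8.963
G1 X16.828 Y10.833
G1 X17.409 Y13.762
; layer 5
G0 Z13.014
G0 X15.252 Y13.428
G1 X14.533 Y14.737
G1 X13.141 Y15.277
G1 X11.728 Y14.796
G1 X10.954 Y13.520
G1 X11.182 Y12.044
G1 X12.305 Y11.060
G1 X13.798 Y11.029
G1 X14.962 Y11.964
G1 X15.252 Y13.428
M2 ; end

The solid is a regular 9-sided pyramid, base circumscribed radius ≈ 13.1 mm, apex at z ≈ 15.6 mm. Slicing at Δz = 2.603 mm — 6 equal slices spanning the solid's height, so layer i sits at z = i·h/6 — gives 5 non-empty perimeters. Each is a 9-segment closed polygon; G0 lifts to the layer z and rapids to the start vertex, then G1 traces the edges. The cross-section shrinks linearly with z (the slice at the apex is degenerate and omitted).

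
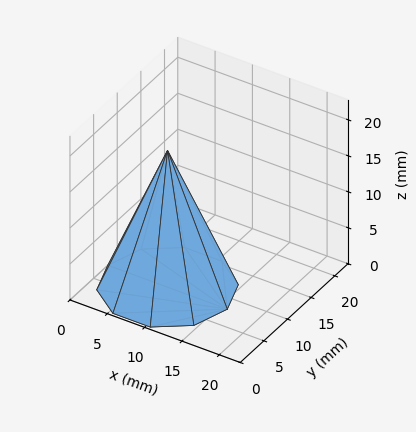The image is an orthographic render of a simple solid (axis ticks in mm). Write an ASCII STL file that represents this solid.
Reading the render: the shape is a regular 10-sided pyramid, base circumscribed radius ≈ 8 mm, apex at z ≈ 19 mm (dimensions read to the nearest mm from the axis ticks). For the STL, each face is triangulated and given an outward normal.

solid part
  facet normal 0.0000 0.0000 -1.0000
    outer loop
      vertex 10.5 15.6 0.0
      vertex 14.5 12.7 0.0
      vertex 16.0 8.0 0.0
    endloop
  endfacet
  facet normal 0.0000 0.0000 -1.0000
    outer loop
      vertex 5.5 15.6 0.0
      vertex 10.5 15.6 0.0
      vertex 16.0 8.0 0.0
    endloop
  endfacet
  facet normal 0.0000 0.0000 -1.0000
    outer loop
      vertex 1.5 12.7 0.0
      vertex 5.5 15.6 0.0
      vertex 16.0 8.0 0.0
    endloop
  endfacet
  facet normal 0.0000 0.0000 -1.0000
    outer loop
      vertex 0.0 8.0 0.0
      vertex 1.5 12.7 0.0
      vertex 16.0 8.0 0.0
    endloop
  endfacet
  facet normal 0.0000 0.0000 -1.0000
    outer loop
      vertex 1.5 3.3 0.0
      vertex 0.0 8.0 0.0
      vertex 16.0 8.0 0.0
    endloop
  endfacet
  facet normal 0.0000 0.0000 -1.0000
    outer loop
      vertex 5.5 0.4 0.0
      vertex 1.5 3.3 0.0
      vertex 16.0 8.0 0.0
    endloop
  endfacet
  facet normal 0.0000 0.0000 -1.0000
    outer loop
      vertex 10.5 0.4 0.0
      vertex 5.5 0.4 0.0
      vertex 16.0 8.0 0.0
    endloop
  endfacet
  facet normal 0.0000 0.0000 -1.0000
    outer loop
      vertex 14.5 3.3 0.0
      vertex 10.5 0.4 0.0
      vertex 16.0 8.0 0.0
    endloop
  endfacet
  facet normal 0.8842 0.2822 0.3723
    outer loop
      vertex 16.0 8.0 0.0
      vertex 14.5 12.7 0.0
      vertex 8.0 8.0 19.0
    endloop
  endfacet
  facet normal 0.5448 0.7514 0.3723
    outer loop
      vertex 14.5 12.7 0.0
      vertex 10.5 15.6 0.0
      vertex 8.0 8.0 19.0
    endloop
  endfacet
  facet normal 0.0000 0.9285 0.3714
    outer loop
      vertex 10.5 15.6 0.0
      vertex 5.5 15.6 0.0
      vertex 8.0 8.0 19.0
    endloop
  endfacet
  facet normal -0.5448 0.7514 0.3723
    outer loop
      vertex 5.5 15.6 0.0
      vertex 1.5 12.7 0.0
      vertex 8.0 8.0 19.0
    endloop
  endfacet
  facet normal -0.8842 0.2822 0.3723
    outer loop
      vertex 1.5 12.7 0.0
      vertex 0.0 8.0 0.0
      vertex 8.0 8.0 19.0
    endloop
  endfacet
  facet normal -0.8842 -0.2822 0.3723
    outer loop
      vertex 0.0 8.0 0.0
      vertex 1.5 3.3 0.0
      vertex 8.0 8.0 19.0
    endloop
  endfacet
  facet normal -0.5448 -0.7514 0.3723
    outer loop
      vertex 1.5 3.3 0.0
      vertex 5.5 0.4 0.0
      vertex 8.0 8.0 19.0
    endloop
  endfacet
  facet normal 0.0000 -0.9285 0.3714
    outer loop
      vertex 5.5 0.4 0.0
      vertex 10.5 0.4 0.0
      vertex 8.0 8.0 19.0
    endloop
  endfacet
  facet normal 0.5448 -0.7514 0.3723
    outer loop
      vertex 10.5 0.4 0.0
      vertex 14.5 3.3 0.0
      vertex 8.0 8.0 19.0
    endloop
  endfacet
  facet normal 0.8842 -0.2822 0.3723
    outer loop
      vertex 14.5 3.3 0.0
      vertex 16.0 8.0 0.0
      vertex 8.0 8.0 19.0
    endloop
  endfacet
endsolid part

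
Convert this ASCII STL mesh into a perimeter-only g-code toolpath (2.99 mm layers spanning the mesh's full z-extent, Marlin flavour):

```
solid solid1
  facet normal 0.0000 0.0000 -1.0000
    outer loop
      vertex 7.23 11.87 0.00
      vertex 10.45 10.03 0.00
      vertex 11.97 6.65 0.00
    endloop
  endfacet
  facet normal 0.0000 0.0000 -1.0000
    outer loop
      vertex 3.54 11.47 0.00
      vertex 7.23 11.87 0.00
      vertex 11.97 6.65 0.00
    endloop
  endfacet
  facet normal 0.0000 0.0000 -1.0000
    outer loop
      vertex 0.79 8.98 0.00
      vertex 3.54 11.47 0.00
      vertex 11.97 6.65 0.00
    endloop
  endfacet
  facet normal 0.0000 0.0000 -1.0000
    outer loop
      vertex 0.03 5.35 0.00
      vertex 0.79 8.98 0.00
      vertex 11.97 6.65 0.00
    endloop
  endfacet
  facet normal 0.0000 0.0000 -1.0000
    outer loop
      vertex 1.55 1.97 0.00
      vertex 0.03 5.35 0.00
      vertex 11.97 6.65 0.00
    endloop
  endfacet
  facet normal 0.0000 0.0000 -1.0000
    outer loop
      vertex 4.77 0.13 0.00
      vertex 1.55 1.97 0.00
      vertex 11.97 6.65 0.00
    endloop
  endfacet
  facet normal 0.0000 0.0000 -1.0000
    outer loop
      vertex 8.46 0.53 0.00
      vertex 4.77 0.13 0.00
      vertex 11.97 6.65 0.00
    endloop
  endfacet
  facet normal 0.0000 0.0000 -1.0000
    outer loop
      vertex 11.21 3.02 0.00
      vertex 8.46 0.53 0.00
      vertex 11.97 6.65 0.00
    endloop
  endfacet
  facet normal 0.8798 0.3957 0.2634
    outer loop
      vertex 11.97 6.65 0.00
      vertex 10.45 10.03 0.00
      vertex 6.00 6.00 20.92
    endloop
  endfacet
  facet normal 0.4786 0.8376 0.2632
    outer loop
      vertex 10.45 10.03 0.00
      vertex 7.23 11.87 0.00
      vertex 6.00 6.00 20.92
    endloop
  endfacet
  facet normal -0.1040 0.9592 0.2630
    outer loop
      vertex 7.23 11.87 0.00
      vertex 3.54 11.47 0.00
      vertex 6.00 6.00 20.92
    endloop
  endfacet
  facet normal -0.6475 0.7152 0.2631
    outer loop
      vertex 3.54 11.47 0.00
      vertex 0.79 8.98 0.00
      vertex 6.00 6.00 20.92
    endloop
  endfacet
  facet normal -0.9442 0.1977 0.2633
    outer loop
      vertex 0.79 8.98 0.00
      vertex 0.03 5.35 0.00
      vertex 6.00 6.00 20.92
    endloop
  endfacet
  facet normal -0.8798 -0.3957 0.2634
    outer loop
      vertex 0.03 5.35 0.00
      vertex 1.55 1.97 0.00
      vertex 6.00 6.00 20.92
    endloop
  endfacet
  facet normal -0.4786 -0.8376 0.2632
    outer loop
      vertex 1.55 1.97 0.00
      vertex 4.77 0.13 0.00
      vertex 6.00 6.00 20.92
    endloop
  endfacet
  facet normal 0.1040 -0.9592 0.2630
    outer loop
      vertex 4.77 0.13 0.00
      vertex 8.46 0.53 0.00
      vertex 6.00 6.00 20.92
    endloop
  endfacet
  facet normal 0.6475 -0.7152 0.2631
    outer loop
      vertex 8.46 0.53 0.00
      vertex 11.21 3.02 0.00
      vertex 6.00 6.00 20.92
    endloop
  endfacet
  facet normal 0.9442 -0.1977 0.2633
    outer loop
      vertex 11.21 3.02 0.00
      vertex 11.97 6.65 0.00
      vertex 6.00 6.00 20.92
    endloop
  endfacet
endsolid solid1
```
; perimeter-only toolpath
G21 ; units = mm
G90 ; absolute positioning
G28 ; home
; layer 1
G0 Z2.99
G0 X11.12 Y6.56
G1 X9.81 Y9.45
G1 X7.05 Y11.03
G1 X3.89 Y10.69
G1 X1.53 Y8.55
G1 X0.88 Y5.44
G1 X2.19 Y2.55
G1 X4.95 Y0.97
G1 X8.11 Y1.31
G1 X10.47 Y3.45
G1 X11.12 Y6.56
; layer 2
G0 Z5.98
G0 X10.26 Y6.46
G1 X9.18 Y8.88
G1 X6.88 Y10.19
G1 X4.24 Y9.91
G1 X2.28 Y8.13
G1 X1.74 Y5.54
G1 X2.82 Y3.12
G1 X5.12 Y1.81
G1 X7.76 Y2.09
G1 X9.72 Y3.87
G1 X10.26 Y6.46
; layer 3
G0 Z8.97
G0 X9.41 Y6.37
G1 X8.54 Y8.30
G1 X6.70 Y9.35
G1 X4.59 Y9.13
G1 X3.02 Y7.70
G1 X2.59 Y5.63
G1 X3.46 Y3.70
G1 X5.30 Y2.65
G1 X7.41 Y2.87
G1 X8.98 Y4.30
G1 X9.41 Y6.37
; layer 4
G0 Z11.95
G0 X8.56 Y6.28
G1 X7.91 Y7.73
G1 X6.53 Y8.52
G1 X4.95 Y8.34
G1 X3.77 Y7.28
G1 X3.44 Y5.72
G1 X4.09 Y4.27
G1 X5.47 Y3.48
G1 X7.05 Y3.66
G1 X8.23 Y4.72
G1 X8.56 Y6.28
; layer 5
G0 Z14.94
G0 X7.71 Y6.19
G1 X7.27 Y7.15
G1 X6.35 Y7.68
G1 X5.30 Y7.56
G1 X4.51 Y6.85
G1 X4.29 Y5.81
G1 X4.73 Y4.85
G1 X5.65 Y4.32
G1 X6.70 Y4.44
G1 X7.49 Y5.15
G1 X7.71 Y6.19
; layer 6
G0 Z17.93
G0 X6.85 Y6.09
G1 X6.64 Y6.58
G1 X6.18 Y6.84
G1 X5.65 Y6.78
G1 X5.26 Y6.43
G1 X5.15 Y5.91
G1 X5.36 Y5.42
G1 X5.82 Y5.16
G1 X6.35 Y5.22
G1 X6.74 Y5.57
G1 X6.85 Y6.09
M2 ; end

The solid is a regular 10-sided pyramid, base circumscribed radius ≈ 6 mm, apex at z ≈ 20.9 mm. Slicing at Δz = 2.99 mm — 7 equal slices spanning the solid's height, so layer i sits at z = i·h/7 — gives 6 non-empty perimeters. Each is a 10-segment closed polygon; G0 lifts to the layer z and rapids to the start vertex, then G1 traces the edges. The cross-section shrinks linearly with z (the slice at the apex is degenerate and omitted).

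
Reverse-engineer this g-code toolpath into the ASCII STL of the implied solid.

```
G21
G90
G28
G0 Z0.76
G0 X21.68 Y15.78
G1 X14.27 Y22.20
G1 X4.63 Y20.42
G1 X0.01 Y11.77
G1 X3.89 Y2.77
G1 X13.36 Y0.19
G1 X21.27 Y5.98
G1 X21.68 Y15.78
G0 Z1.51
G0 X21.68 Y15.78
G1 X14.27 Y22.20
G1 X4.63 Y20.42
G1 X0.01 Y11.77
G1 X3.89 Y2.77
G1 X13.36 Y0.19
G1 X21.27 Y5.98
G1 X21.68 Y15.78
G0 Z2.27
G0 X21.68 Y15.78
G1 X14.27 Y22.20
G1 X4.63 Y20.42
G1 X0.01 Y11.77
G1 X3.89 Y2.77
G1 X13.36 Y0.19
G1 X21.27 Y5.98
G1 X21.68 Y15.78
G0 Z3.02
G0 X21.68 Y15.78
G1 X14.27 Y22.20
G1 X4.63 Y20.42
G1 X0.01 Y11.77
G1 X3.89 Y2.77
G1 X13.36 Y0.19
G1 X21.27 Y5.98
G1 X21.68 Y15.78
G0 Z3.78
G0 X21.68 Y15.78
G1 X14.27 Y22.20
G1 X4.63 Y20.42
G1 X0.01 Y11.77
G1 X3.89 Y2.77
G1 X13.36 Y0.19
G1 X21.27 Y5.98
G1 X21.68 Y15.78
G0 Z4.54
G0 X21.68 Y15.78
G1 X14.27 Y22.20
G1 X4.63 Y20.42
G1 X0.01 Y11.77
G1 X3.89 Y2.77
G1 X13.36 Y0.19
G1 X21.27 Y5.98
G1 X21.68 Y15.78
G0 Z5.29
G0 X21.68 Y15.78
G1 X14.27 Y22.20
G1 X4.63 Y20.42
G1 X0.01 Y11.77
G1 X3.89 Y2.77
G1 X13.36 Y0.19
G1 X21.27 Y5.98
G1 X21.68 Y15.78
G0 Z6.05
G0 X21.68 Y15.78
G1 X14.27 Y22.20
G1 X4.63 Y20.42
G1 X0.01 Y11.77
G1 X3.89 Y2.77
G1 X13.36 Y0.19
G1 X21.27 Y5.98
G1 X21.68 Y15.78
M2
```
solid part
  facet normal 0.0000 0.0000 -1.0000
    outer loop
      vertex 4.63 20.42 0.00
      vertex 14.27 22.20 0.00
      vertex 21.68 15.78 0.00
    endloop
  endfacet
  facet normal 0.0000 0.0000 -1.0000
    outer loop
      vertex 0.01 11.77 0.00
      vertex 4.63 20.42 0.00
      vertex 21.68 15.78 0.00
    endloop
  endfacet
  facet normal 0.0000 0.0000 -1.0000
    outer loop
      vertex 3.89 2.77 0.00
      vertex 0.01 11.77 0.00
      vertex 21.68 15.78 0.00
    endloop
  endfacet
  facet normal 0.0000 0.0000 -1.0000
    outer loop
      vertex 13.36 0.19 0.00
      vertex 3.89 2.77 0.00
      vertex 21.68 15.78 0.00
    endloop
  endfacet
  facet normal 0.0000 0.0000 -1.0000
    outer loop
      vertex 21.27 5.98 0.00
      vertex 13.36 0.19 0.00
      vertex 21.68 15.78 0.00
    endloop
  endfacet
  facet normal 0.0000 0.0000 1.0000
    outer loop
      vertex 21.68 15.78 6.05
      vertex 14.27 22.20 6.05
      vertex 4.63 20.42 6.05
    endloop
  endfacet
  facet normal 0.0000 0.0000 1.0000
    outer loop
      vertex 21.68 15.78 6.05
      vertex 4.63 20.42 6.05
      vertex 0.01 11.77 6.05
    endloop
  endfacet
  facet normal 0.0000 0.0000 1.0000
    outer loop
      vertex 21.68 15.78 6.05
      vertex 0.01 11.77 6.05
      vertex 3.89 2.77 6.05
    endloop
  endfacet
  facet normal 0.0000 0.0000 1.0000
    outer loop
      vertex 21.68 15.78 6.05
      vertex 3.89 2.77 6.05
      vertex 13.36 0.19 6.05
    endloop
  endfacet
  facet normal 0.0000 0.0000 1.0000
    outer loop
      vertex 21.68 15.78 6.05
      vertex 13.36 0.19 6.05
      vertex 21.27 5.98 6.05
    endloop
  endfacet
  facet normal 0.6548 0.7558 0.0000
    outer loop
      vertex 21.68 15.78 0.00
      vertex 14.27 22.20 0.00
      vertex 14.27 22.20 6.05
    endloop
  endfacet
  facet normal 0.6548 0.7558 0.0000
    outer loop
      vertex 21.68 15.78 0.00
      vertex 14.27 22.20 6.05
      vertex 21.68 15.78 6.05
    endloop
  endfacet
  facet normal -0.1816 0.9834 0.0000
    outer loop
      vertex 14.27 22.20 0.00
      vertex 4.63 20.42 0.00
      vertex 4.63 20.42 6.05
    endloop
  endfacet
  facet normal -0.1816 0.9834 0.0000
    outer loop
      vertex 14.27 22.20 0.00
      vertex 4.63 20.42 6.05
      vertex 14.27 22.20 6.05
    endloop
  endfacet
  facet normal -0.8821 0.4711 0.0000
    outer loop
      vertex 4.63 20.42 0.00
      vertex 0.01 11.77 0.00
      vertex 0.01 11.77 6.05
    endloop
  endfacet
  facet normal -0.8821 0.4711 0.0000
    outer loop
      vertex 4.63 20.42 0.00
      vertex 0.01 11.77 6.05
      vertex 4.63 20.42 6.05
    endloop
  endfacet
  facet normal -0.9183 -0.3959 0.0000
    outer loop
      vertex 0.01 11.77 0.00
      vertex 3.89 2.77 0.00
      vertex 3.89 2.77 6.05
    endloop
  endfacet
  facet normal -0.9183 -0.3959 0.0000
    outer loop
      vertex 0.01 11.77 0.00
      vertex 3.89 2.77 6.05
      vertex 0.01 11.77 6.05
    endloop
  endfacet
  facet normal -0.2629 -0.9648 0.0000
    outer loop
      vertex 3.89 2.77 0.00
      vertex 13.36 0.19 0.00
      vertex 13.36 0.19 6.05
    endloop
  endfacet
  facet normal -0.2629 -0.9648 0.0000
    outer loop
      vertex 3.89 2.77 0.00
      vertex 13.36 0.19 6.05
      vertex 3.89 2.77 6.05
    endloop
  endfacet
  facet normal 0.5907 -0.8069 0.0000
    outer loop
      vertex 13.36 0.19 0.00
      vertex 21.27 5.98 0.00
      vertex 21.27 5.98 6.05
    endloop
  endfacet
  facet normal 0.5907 -0.8069 0.0000
    outer loop
      vertex 13.36 0.19 0.00
      vertex 21.27 5.98 6.05
      vertex 13.36 0.19 6.05
    endloop
  endfacet
  facet normal 0.9991 -0.0418 0.0000
    outer loop
      vertex 21.27 5.98 0.00
      vertex 21.68 15.78 0.00
      vertex 21.68 15.78 6.05
    endloop
  endfacet
  facet normal 0.9991 -0.0418 0.0000
    outer loop
      vertex 21.27 5.98 0.00
      vertex 21.68 15.78 6.05
      vertex 21.27 5.98 6.05
    endloop
  endfacet
endsolid part

The G0 Z moves step by Δz≈0.76 mm. Every layer's G1 loop is the same polygon, so the solid is a straight extrusion of it from z=0 to z≈6.05. Closing with flat bottom and top caps and triangulating gives 24 facets — a regular 7-sided prism (a cylinder approximated with 7 flat sides), circumscribed radius ≈ 11.3 mm, height ≈ 6.05 mm.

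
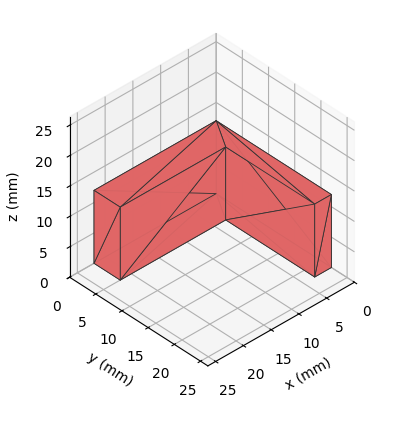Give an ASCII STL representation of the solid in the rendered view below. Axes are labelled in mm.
Reading the render: the shape is an L-shaped prism: outer 22 × 22 mm, arm thicknesses ≈ 5 mm (horizontal) and 3 mm (vertical), extruded 12 mm in z (dimensions read to the nearest mm from the axis ticks). For the STL, each face is triangulated and given an outward normal.

solid part
  facet normal 0.0000 0.0000 -1.0000
    outer loop
      vertex 22.0 5.0 0.0
      vertex 22.0 0.0 0.0
      vertex 0.0 0.0 0.0
    endloop
  endfacet
  facet normal 0.0000 0.0000 -1.0000
    outer loop
      vertex 3.0 5.0 0.0
      vertex 22.0 5.0 0.0
      vertex 0.0 0.0 0.0
    endloop
  endfacet
  facet normal 0.0000 0.0000 -1.0000
    outer loop
      vertex 3.0 22.0 0.0
      vertex 3.0 5.0 0.0
      vertex 0.0 0.0 0.0
    endloop
  endfacet
  facet normal 0.0000 0.0000 -1.0000
    outer loop
      vertex 0.0 22.0 0.0
      vertex 3.0 22.0 0.0
      vertex 0.0 0.0 0.0
    endloop
  endfacet
  facet normal 0.0000 0.0000 1.0000
    outer loop
      vertex 0.0 0.0 12.0
      vertex 22.0 0.0 12.0
      vertex 22.0 5.0 12.0
    endloop
  endfacet
  facet normal 0.0000 0.0000 1.0000
    outer loop
      vertex 0.0 0.0 12.0
      vertex 22.0 5.0 12.0
      vertex 3.0 5.0 12.0
    endloop
  endfacet
  facet normal 0.0000 0.0000 1.0000
    outer loop
      vertex 0.0 0.0 12.0
      vertex 3.0 5.0 12.0
      vertex 3.0 22.0 12.0
    endloop
  endfacet
  facet normal 0.0000 0.0000 1.0000
    outer loop
      vertex 0.0 0.0 12.0
      vertex 3.0 22.0 12.0
      vertex 0.0 22.0 12.0
    endloop
  endfacet
  facet normal 0.0000 -1.0000 0.0000
    outer loop
      vertex 0.0 0.0 0.0
      vertex 22.0 0.0 0.0
      vertex 22.0 0.0 12.0
    endloop
  endfacet
  facet normal 0.0000 -1.0000 0.0000
    outer loop
      vertex 0.0 0.0 0.0
      vertex 22.0 0.0 12.0
      vertex 0.0 0.0 12.0
    endloop
  endfacet
  facet normal 1.0000 0.0000 0.0000
    outer loop
      vertex 22.0 0.0 0.0
      vertex 22.0 5.0 0.0
      vertex 22.0 5.0 12.0
    endloop
  endfacet
  facet normal 1.0000 0.0000 0.0000
    outer loop
      vertex 22.0 0.0 0.0
      vertex 22.0 5.0 12.0
      vertex 22.0 0.0 12.0
    endloop
  endfacet
  facet normal 0.0000 1.0000 0.0000
    outer loop
      vertex 22.0 5.0 0.0
      vertex 3.0 5.0 0.0
      vertex 3.0 5.0 12.0
    endloop
  endfacet
  facet normal 0.0000 1.0000 0.0000
    outer loop
      vertex 22.0 5.0 0.0
      vertex 3.0 5.0 12.0
      vertex 22.0 5.0 12.0
    endloop
  endfacet
  facet normal 1.0000 0.0000 0.0000
    outer loop
      vertex 3.0 5.0 0.0
      vertex 3.0 22.0 0.0
      vertex 3.0 22.0 12.0
    endloop
  endfacet
  facet normal 1.0000 0.0000 0.0000
    outer loop
      vertex 3.0 5.0 0.0
      vertex 3.0 22.0 12.0
      vertex 3.0 5.0 12.0
    endloop
  endfacet
  facet normal 0.0000 1.0000 0.0000
    outer loop
      vertex 3.0 22.0 0.0
      vertex 0.0 22.0 0.0
      vertex 0.0 22.0 12.0
    endloop
  endfacet
  facet normal 0.0000 1.0000 0.0000
    outer loop
      vertex 3.0 22.0 0.0
      vertex 0.0 22.0 12.0
      vertex 3.0 22.0 12.0
    endloop
  endfacet
  facet normal -1.0000 0.0000 0.0000
    outer loop
      vertex 0.0 22.0 0.0
      vertex 0.0 0.0 0.0
      vertex 0.0 0.0 12.0
    endloop
  endfacet
  facet normal -1.0000 0.0000 0.0000
    outer loop
      vertex 0.0 22.0 0.0
      vertex 0.0 0.0 12.0
      vertex 0.0 22.0 12.0
    endloop
  endfacet
endsolid part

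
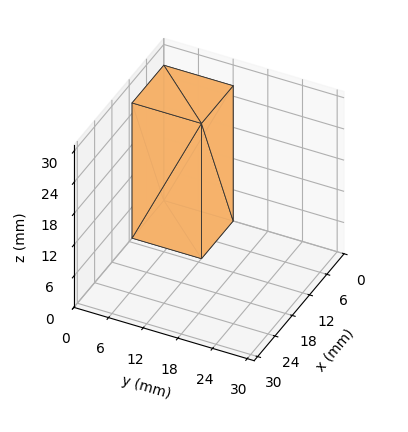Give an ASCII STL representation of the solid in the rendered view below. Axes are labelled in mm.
Reading the render: the shape is a rectangular box, roughly 11 × 12 mm footprint and 26 mm tall (dimensions read to the nearest mm from the axis ticks). For the STL, each face is triangulated and given an outward normal.

solid part
  facet normal 0.0000 0.0000 -1.0000
    outer loop
      vertex 11.00 12.00 0.00
      vertex 11.00 0.00 0.00
      vertex 0.00 0.00 0.00
    endloop
  endfacet
  facet normal 0.0000 0.0000 -1.0000
    outer loop
      vertex 0.00 12.00 0.00
      vertex 11.00 12.00 0.00
      vertex 0.00 0.00 0.00
    endloop
  endfacet
  facet normal 0.0000 0.0000 1.0000
    outer loop
      vertex 0.00 0.00 26.00
      vertex 11.00 0.00 26.00
      vertex 11.00 12.00 26.00
    endloop
  endfacet
  facet normal 0.0000 0.0000 1.0000
    outer loop
      vertex 0.00 0.00 26.00
      vertex 11.00 12.00 26.00
      vertex 0.00 12.00 26.00
    endloop
  endfacet
  facet normal 0.0000 -1.0000 0.0000
    outer loop
      vertex 0.00 0.00 0.00
      vertex 11.00 0.00 0.00
      vertex 11.00 0.00 26.00
    endloop
  endfacet
  facet normal 0.0000 -1.0000 0.0000
    outer loop
      vertex 0.00 0.00 0.00
      vertex 11.00 0.00 26.00
      vertex 0.00 0.00 26.00
    endloop
  endfacet
  facet normal 0.0000 1.0000 0.0000
    outer loop
      vertex 11.00 12.00 26.00
      vertex 11.00 12.00 0.00
      vertex 0.00 12.00 0.00
    endloop
  endfacet
  facet normal 0.0000 1.0000 0.0000
    outer loop
      vertex 0.00 12.00 26.00
      vertex 11.00 12.00 26.00
      vertex 0.00 12.00 0.00
    endloop
  endfacet
  facet normal -1.0000 0.0000 0.0000
    outer loop
      vertex 0.00 12.00 26.00
      vertex 0.00 12.00 0.00
      vertex 0.00 0.00 0.00
    endloop
  endfacet
  facet normal -1.0000 0.0000 0.0000
    outer loop
      vertex 0.00 0.00 26.00
      vertex 0.00 12.00 26.00
      vertex 0.00 0.00 0.00
    endloop
  endfacet
  facet normal 1.0000 0.0000 0.0000
    outer loop
      vertex 11.00 0.00 0.00
      vertex 11.00 12.00 0.00
      vertex 11.00 12.00 26.00
    endloop
  endfacet
  facet normal 1.0000 0.0000 0.0000
    outer loop
      vertex 11.00 0.00 0.00
      vertex 11.00 12.00 26.00
      vertex 11.00 0.00 26.00
    endloop
  endfacet
endsolid part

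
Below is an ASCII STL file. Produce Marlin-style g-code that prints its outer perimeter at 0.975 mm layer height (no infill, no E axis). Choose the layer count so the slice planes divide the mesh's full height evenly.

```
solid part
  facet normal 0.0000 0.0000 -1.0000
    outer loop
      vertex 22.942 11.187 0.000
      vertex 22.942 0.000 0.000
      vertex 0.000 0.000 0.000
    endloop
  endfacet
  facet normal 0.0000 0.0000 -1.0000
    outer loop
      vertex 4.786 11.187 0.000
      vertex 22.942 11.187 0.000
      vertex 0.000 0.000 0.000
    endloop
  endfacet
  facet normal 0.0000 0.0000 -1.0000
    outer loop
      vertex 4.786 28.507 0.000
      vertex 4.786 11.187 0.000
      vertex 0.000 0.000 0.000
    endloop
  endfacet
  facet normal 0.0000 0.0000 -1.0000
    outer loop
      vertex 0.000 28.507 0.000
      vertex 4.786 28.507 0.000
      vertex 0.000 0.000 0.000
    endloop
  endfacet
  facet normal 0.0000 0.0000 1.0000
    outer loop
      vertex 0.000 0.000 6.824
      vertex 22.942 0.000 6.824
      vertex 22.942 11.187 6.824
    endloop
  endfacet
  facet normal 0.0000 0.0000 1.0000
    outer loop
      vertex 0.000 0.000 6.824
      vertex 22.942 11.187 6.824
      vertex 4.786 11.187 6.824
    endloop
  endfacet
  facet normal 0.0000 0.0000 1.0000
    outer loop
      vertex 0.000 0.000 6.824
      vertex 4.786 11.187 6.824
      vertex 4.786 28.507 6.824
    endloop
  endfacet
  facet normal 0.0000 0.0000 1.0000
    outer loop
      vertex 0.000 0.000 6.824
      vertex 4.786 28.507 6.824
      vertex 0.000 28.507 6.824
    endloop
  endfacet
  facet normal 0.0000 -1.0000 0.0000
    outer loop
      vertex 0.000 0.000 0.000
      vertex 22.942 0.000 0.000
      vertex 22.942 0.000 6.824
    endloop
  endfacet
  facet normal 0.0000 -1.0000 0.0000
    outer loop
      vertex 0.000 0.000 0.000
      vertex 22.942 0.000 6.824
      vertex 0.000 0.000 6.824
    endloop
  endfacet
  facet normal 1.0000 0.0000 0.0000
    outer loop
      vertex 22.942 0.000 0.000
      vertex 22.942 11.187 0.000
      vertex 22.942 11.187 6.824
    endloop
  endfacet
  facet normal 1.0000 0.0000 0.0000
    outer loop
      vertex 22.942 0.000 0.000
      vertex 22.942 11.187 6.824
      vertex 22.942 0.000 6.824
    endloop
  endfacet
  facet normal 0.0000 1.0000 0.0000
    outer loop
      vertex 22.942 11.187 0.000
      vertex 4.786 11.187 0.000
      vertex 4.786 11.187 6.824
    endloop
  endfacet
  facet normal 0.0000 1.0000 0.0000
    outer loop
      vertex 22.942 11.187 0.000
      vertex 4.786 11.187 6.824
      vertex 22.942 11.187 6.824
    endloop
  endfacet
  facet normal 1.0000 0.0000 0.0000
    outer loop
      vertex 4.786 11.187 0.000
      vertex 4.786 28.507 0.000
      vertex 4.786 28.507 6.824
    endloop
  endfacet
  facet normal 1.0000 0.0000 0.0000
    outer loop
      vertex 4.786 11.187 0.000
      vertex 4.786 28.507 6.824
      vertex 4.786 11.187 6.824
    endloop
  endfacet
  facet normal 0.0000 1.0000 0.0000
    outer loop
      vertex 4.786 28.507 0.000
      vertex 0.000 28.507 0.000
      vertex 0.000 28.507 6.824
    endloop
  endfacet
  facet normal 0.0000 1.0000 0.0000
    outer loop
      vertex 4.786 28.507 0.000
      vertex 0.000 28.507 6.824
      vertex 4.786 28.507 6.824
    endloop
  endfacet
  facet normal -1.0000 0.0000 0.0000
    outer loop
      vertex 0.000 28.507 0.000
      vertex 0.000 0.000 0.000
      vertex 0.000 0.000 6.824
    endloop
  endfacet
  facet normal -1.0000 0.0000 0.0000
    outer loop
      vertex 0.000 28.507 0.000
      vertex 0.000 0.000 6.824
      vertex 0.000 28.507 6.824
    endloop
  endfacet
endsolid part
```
; perimeter-only toolpath
G21 ; units = mm
G90 ; absolute positioning
G28 ; home
; layer 1
G0 Z0.975
G0 X0.000 Y0.000
G1 X22.942 Y0.000
G1 X22.942 Y11.187
G1 X4.786 Y11.187
G1 X4.786 Y28.507
G1 X0.000 Y28.507
G1 X0.000 Y0.000
; layer 2
G0 Z1.950
G0 X0.000 Y0.000
G1 X22.942 Y0.000
G1 X22.942 Y11.187
G1 X4.786 Y11.187
G1 X4.786 Y28.507
G1 X0.000 Y28.507
G1 X0.000 Y0.000
; layer 3
G0 Z2.925
G0 X0.000 Y0.000
G1 X22.942 Y0.000
G1 X22.942 Y11.187
G1 X4.786 Y11.187
G1 X4.786 Y28.507
G1 X0.000 Y28.507
G1 X0.000 Y0.000
; layer 4
G0 Z3.899
G0 X0.000 Y0.000
G1 X22.942 Y0.000
G1 X22.942 Y11.187
G1 X4.786 Y11.187
G1 X4.786 Y28.507
G1 X0.000 Y28.507
G1 X0.000 Y0.000
; layer 5
G0 Z4.874
G0 X0.000 Y0.000
G1 X22.942 Y0.000
G1 X22.942 Y11.187
G1 X4.786 Y11.187
G1 X4.786 Y28.507
G1 X0.000 Y28.507
G1 X0.000 Y0.000
; layer 6
G0 Z5.849
G0 X0.000 Y0.000
G1 X22.942 Y0.000
G1 X22.942 Y11.187
G1 X4.786 Y11.187
G1 X4.786 Y28.507
G1 X0.000 Y28.507
G1 X0.000 Y0.000
; layer 7
G0 Z6.824
G0 X0.000 Y0.000
G1 X22.942 Y0.000
G1 X22.942 Y11.187
G1 X4.786 Y11.187
G1 X4.786 Y28.507
G1 X0.000 Y28.507
G1 X0.000 Y0.000
M2 ; end

The solid is an L-shaped prism: outer 22.9 × 28.5 mm, arm thicknesses ≈ 11.2 mm (horizontal) and 4.79 mm (vertical), extruded 6.82 mm in z. Slicing at Δz = 0.975 mm — 7 equal slices spanning the solid's height, so layer i sits at z = i·h/7 — gives 7 non-empty perimeters. Each is a 6-segment closed polygon; G0 lifts to the layer z and rapids to the start vertex, then G1 traces the edges.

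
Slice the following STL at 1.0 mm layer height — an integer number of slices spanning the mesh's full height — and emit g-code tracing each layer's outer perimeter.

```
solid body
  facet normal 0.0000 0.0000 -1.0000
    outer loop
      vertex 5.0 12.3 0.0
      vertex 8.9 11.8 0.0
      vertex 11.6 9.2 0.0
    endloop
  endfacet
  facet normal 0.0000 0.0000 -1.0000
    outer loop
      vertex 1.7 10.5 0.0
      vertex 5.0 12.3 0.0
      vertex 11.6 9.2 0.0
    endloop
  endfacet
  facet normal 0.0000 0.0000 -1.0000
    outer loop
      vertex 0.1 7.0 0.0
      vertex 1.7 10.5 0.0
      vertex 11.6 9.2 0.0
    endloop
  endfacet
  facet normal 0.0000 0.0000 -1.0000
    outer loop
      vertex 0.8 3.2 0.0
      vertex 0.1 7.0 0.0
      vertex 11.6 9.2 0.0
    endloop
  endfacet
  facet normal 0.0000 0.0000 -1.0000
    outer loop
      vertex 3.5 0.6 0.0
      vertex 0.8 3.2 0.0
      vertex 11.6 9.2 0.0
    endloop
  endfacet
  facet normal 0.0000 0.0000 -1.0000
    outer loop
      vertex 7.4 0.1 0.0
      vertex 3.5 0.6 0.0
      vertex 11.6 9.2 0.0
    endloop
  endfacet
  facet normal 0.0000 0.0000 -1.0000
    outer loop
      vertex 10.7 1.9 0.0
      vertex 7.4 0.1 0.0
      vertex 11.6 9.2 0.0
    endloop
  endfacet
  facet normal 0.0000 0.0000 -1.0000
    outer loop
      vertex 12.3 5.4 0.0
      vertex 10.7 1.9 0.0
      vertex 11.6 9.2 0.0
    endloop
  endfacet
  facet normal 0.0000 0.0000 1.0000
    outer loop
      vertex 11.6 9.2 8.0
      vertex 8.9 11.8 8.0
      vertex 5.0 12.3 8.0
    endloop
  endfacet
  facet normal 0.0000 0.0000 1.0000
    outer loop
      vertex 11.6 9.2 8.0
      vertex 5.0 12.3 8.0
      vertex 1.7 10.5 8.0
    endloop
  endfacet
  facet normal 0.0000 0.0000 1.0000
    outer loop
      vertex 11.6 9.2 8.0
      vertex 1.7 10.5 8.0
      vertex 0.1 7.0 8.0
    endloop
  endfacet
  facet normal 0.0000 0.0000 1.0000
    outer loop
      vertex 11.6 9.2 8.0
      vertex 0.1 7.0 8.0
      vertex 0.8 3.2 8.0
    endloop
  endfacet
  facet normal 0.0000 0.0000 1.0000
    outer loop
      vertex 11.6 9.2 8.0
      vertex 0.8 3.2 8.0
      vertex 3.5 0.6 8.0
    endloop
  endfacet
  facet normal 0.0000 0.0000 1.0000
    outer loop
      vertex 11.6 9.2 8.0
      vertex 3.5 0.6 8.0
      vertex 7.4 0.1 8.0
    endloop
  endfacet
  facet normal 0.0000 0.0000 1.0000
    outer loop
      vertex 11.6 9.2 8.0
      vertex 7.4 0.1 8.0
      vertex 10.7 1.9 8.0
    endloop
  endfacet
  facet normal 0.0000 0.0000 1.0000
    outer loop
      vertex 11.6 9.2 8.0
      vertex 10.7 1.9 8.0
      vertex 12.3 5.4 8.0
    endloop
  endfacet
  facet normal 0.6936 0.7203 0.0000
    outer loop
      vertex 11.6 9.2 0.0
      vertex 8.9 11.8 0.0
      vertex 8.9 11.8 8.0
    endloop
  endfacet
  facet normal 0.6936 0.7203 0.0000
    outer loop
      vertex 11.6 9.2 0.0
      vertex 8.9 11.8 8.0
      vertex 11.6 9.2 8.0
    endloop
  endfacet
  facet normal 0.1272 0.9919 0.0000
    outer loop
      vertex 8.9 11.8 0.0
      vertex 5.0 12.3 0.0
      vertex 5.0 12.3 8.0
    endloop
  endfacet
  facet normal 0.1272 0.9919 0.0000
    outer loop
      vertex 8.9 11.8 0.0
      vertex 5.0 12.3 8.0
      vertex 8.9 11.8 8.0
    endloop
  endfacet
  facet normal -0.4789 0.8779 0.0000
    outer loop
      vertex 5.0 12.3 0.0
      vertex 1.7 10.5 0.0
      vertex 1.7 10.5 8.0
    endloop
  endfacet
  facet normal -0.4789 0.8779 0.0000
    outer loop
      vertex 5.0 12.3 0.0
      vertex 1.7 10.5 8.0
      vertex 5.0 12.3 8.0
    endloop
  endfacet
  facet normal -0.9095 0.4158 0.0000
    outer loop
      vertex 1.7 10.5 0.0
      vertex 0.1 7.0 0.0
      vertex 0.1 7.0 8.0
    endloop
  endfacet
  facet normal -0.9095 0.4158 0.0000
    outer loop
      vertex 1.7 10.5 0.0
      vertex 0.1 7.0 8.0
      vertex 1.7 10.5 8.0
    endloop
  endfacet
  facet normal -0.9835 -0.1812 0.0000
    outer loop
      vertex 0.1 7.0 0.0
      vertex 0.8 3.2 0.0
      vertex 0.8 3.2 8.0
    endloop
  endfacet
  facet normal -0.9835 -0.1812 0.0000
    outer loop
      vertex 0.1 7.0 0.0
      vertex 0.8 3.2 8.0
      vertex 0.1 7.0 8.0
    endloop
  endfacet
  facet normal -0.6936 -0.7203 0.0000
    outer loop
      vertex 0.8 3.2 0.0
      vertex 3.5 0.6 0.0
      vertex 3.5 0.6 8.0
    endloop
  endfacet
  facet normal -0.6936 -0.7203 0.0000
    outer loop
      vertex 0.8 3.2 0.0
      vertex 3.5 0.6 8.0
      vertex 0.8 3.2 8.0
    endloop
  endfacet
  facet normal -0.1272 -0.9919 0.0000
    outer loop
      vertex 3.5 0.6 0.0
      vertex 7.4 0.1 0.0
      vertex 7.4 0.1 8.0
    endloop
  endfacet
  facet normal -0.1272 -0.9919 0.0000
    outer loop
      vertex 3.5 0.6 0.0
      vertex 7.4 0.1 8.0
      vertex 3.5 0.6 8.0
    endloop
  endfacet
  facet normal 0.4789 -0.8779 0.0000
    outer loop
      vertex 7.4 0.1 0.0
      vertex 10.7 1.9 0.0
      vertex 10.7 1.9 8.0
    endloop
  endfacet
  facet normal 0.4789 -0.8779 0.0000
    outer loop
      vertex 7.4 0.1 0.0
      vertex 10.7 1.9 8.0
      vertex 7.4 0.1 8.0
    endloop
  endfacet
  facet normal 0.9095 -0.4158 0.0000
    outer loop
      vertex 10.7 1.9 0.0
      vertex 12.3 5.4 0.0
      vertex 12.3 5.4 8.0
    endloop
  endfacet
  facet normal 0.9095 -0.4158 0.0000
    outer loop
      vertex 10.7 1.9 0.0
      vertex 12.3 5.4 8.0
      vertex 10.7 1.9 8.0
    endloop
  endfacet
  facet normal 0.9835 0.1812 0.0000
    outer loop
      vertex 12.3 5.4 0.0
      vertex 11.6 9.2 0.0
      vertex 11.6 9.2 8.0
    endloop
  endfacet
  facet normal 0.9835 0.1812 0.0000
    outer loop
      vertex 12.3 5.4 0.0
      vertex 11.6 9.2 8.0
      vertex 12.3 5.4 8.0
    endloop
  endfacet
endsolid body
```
; perimeter-only toolpath
G21 ; units = mm
G90 ; absolute positioning
G28 ; home
; layer 1
G0 Z1.0
G0 X11.6 Y9.2
G1 X8.9 Y11.8
G1 X5.0 Y12.3
G1 X1.7 Y10.5
G1 X0.1 Y7.0
G1 X0.8 Y3.2
G1 X3.5 Y0.6
G1 X7.4 Y0.1
G1 X10.7 Y1.9
G1 X12.3 Y5.4
G1 X11.6 Y9.2
; layer 2
G0 Z2.0
G0 X11.6 Y9.2
G1 X8.9 Y11.8
G1 X5.0 Y12.3
G1 X1.7 Y10.5
G1 X0.1 Y7.0
G1 X0.8 Y3.2
G1 X3.5 Y0.6
G1 X7.4 Y0.1
G1 X10.7 Y1.9
G1 X12.3 Y5.4
G1 X11.6 Y9.2
; layer 3
G0 Z3.0
G0 X11.6 Y9.2
G1 X8.9 Y11.8
G1 X5.0 Y12.3
G1 X1.7 Y10.5
G1 X0.1 Y7.0
G1 X0.8 Y3.2
G1 X3.5 Y0.6
G1 X7.4 Y0.1
G1 X10.7 Y1.9
G1 X12.3 Y5.4
G1 X11.6 Y9.2
; layer 4
G0 Z4.0
G0 X11.6 Y9.2
G1 X8.9 Y11.8
G1 X5.0 Y12.3
G1 X1.7 Y10.5
G1 X0.1 Y7.0
G1 X0.8 Y3.2
G1 X3.5 Y0.6
G1 X7.4 Y0.1
G1 X10.7 Y1.9
G1 X12.3 Y5.4
G1 X11.6 Y9.2
; layer 5
G0 Z5.0
G0 X11.6 Y9.2
G1 X8.9 Y11.8
G1 X5.0 Y12.3
G1 X1.7 Y10.5
G1 X0.1 Y7.0
G1 X0.8 Y3.2
G1 X3.5 Y0.6
G1 X7.4 Y0.1
G1 X10.7 Y1.9
G1 X12.3 Y5.4
G1 X11.6 Y9.2
; layer 6
G0 Z6.0
G0 X11.6 Y9.2
G1 X8.9 Y11.8
G1 X5.0 Y12.3
G1 X1.7 Y10.5
G1 X0.1 Y7.0
G1 X0.8 Y3.2
G1 X3.5 Y0.6
G1 X7.4 Y0.1
G1 X10.7 Y1.9
G1 X12.3 Y5.4
G1 X11.6 Y9.2
; layer 7
G0 Z7.0
G0 X11.6 Y9.2
G1 X8.9 Y11.8
G1 X5.0 Y12.3
G1 X1.7 Y10.5
G1 X0.1 Y7.0
G1 X0.8 Y3.2
G1 X3.5 Y0.6
G1 X7.4 Y0.1
G1 X10.7 Y1.9
G1 X12.3 Y5.4
G1 X11.6 Y9.2
; layer 8
G0 Z8.0
G0 X11.6 Y9.2
G1 X8.9 Y11.8
G1 X5.0 Y12.3
G1 X1.7 Y10.5
G1 X0.1 Y7.0
G1 X0.8 Y3.2
G1 X3.5 Y0.6
G1 X7.4 Y0.1
G1 X10.7 Y1.9
G1 X12.3 Y5.4
G1 X11.6 Y9.2
M2 ; end

The solid is a regular 10-sided prism (a cylinder approximated with 10 flat sides), circumscribed radius ≈ 6.2 mm, height ≈ 8 mm. Slicing at Δz = 1.0 mm — 8 equal slices spanning the solid's height, so layer i sits at z = i·h/8 — gives 8 non-empty perimeters. Each is a 10-segment closed polygon; G0 lifts to the layer z and rapids to the start vertex, then G1 traces the edges.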